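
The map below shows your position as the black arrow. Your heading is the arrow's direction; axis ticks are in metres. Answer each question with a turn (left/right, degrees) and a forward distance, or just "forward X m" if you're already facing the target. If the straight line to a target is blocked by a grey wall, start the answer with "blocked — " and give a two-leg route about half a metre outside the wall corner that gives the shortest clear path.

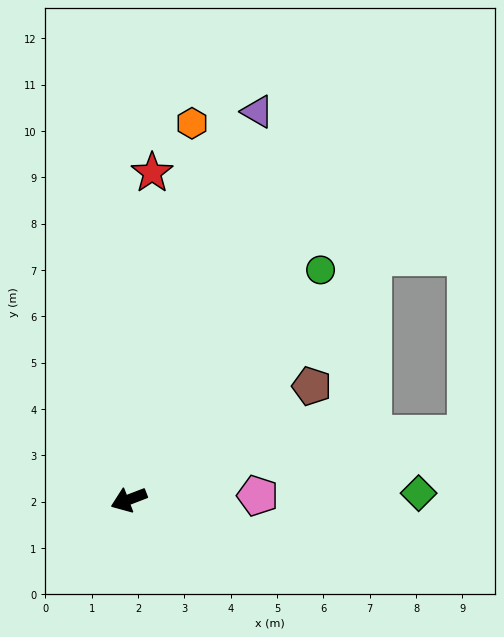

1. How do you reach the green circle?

turn right 151°, forward 6.5 m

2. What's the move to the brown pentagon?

turn right 169°, forward 4.6 m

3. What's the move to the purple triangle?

turn right 129°, forward 8.8 m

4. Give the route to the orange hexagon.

turn right 121°, forward 8.2 m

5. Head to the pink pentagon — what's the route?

turn left 161°, forward 2.8 m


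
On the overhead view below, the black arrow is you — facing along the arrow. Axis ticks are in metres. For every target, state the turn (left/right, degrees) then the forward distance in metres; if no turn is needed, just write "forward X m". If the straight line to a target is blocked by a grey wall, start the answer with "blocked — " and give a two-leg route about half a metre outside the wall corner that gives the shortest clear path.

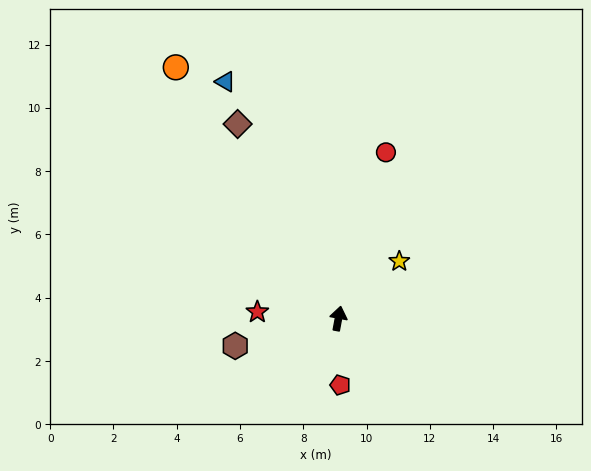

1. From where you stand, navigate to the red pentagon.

turn right 168°, forward 2.1 m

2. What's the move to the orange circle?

turn left 43°, forward 9.5 m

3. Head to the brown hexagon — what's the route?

turn left 115°, forward 3.4 m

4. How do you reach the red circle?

turn right 5°, forward 5.5 m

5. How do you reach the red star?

turn left 96°, forward 2.6 m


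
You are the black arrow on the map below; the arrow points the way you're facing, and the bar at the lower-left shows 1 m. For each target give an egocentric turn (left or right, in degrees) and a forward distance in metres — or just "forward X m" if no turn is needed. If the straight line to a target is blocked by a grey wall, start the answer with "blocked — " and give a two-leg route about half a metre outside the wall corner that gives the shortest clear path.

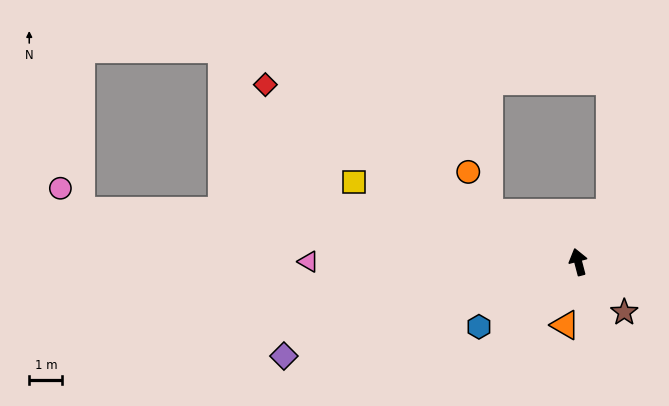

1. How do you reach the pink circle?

blocked — turn left 70°, forward 15.0 m, then turn right 43°, forward 0.9 m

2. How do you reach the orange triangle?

turn left 154°, forward 1.9 m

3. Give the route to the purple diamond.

turn left 93°, forward 9.3 m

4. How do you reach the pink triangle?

turn left 75°, forward 8.1 m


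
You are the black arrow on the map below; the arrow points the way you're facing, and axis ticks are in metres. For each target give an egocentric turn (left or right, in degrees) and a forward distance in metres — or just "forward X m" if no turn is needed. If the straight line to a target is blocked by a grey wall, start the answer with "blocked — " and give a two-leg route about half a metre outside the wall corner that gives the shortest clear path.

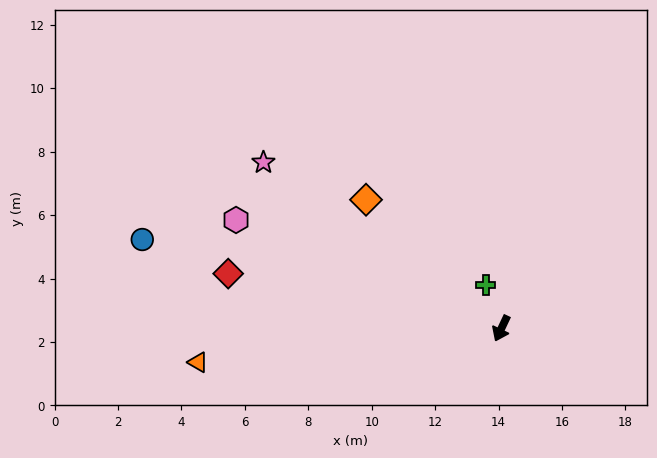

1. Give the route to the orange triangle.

turn right 58°, forward 9.6 m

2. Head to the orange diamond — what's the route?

turn right 108°, forward 5.9 m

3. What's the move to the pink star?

turn right 100°, forward 9.2 m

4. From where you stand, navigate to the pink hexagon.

turn right 87°, forward 9.0 m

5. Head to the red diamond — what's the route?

turn right 76°, forward 8.8 m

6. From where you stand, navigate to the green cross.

turn right 135°, forward 1.5 m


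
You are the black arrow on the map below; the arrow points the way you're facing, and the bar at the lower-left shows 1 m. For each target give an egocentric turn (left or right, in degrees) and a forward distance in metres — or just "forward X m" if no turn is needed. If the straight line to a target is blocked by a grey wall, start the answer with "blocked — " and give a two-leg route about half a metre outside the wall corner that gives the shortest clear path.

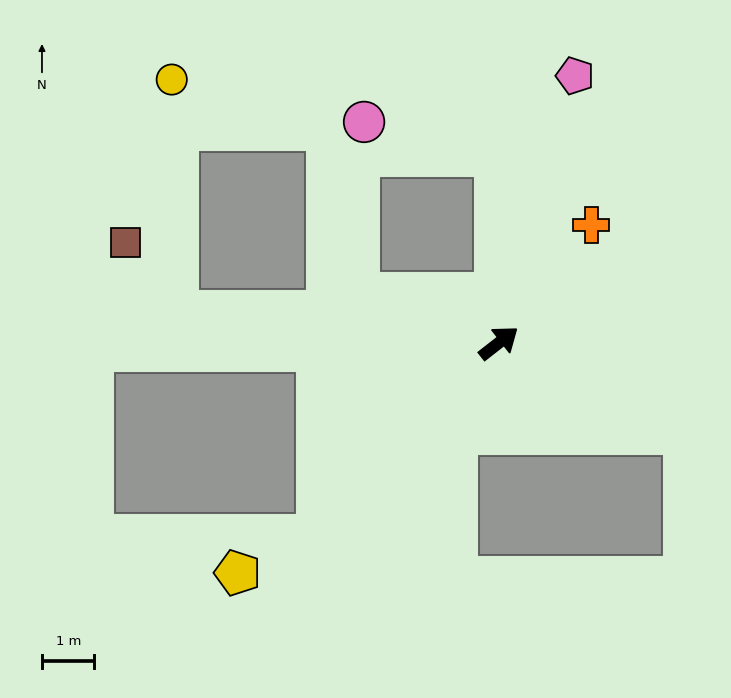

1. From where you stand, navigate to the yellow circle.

blocked — turn left 137°, forward 6.2 m, then turn right 84°, forward 4.4 m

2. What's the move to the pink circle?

blocked — turn left 53°, forward 3.6 m, then turn left 75°, forward 2.6 m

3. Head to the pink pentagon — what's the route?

turn left 36°, forward 5.3 m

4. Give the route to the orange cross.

turn left 14°, forward 2.9 m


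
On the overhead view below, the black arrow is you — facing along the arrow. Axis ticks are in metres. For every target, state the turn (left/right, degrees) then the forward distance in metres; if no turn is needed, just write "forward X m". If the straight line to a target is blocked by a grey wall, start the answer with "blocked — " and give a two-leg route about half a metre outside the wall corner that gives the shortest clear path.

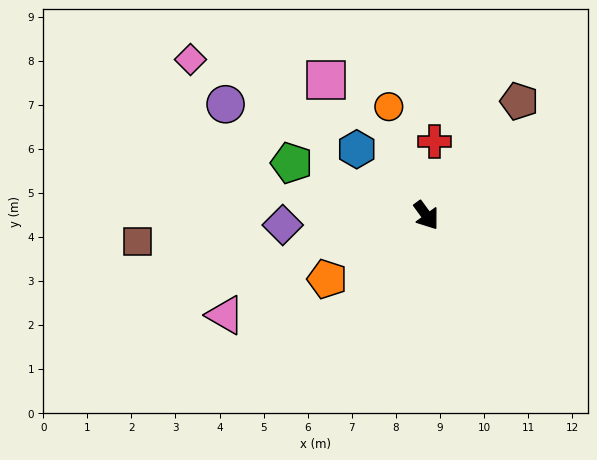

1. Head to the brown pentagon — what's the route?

turn left 105°, forward 3.3 m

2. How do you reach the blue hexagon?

turn right 170°, forward 2.2 m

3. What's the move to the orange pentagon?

turn right 93°, forward 2.7 m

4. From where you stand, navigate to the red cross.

turn left 137°, forward 1.7 m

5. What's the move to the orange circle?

turn left 163°, forward 2.6 m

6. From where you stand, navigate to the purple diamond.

turn right 122°, forward 3.3 m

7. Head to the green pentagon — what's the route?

turn right 147°, forward 3.3 m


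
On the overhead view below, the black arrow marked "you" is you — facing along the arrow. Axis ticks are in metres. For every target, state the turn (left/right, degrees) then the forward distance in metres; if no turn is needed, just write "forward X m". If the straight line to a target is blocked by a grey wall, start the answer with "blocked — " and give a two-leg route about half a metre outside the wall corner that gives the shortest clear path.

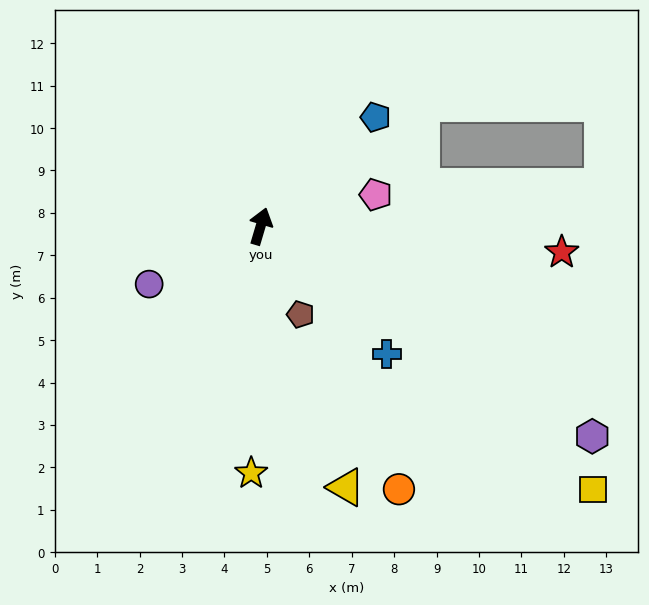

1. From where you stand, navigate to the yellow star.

turn right 166°, forward 5.8 m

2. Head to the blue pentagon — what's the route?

turn right 30°, forward 3.7 m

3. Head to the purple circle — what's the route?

turn left 134°, forward 3.0 m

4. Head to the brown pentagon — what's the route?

turn right 139°, forward 2.3 m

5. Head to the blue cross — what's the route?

turn right 119°, forward 4.2 m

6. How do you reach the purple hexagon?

turn right 106°, forward 9.3 m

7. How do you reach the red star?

turn right 78°, forward 7.1 m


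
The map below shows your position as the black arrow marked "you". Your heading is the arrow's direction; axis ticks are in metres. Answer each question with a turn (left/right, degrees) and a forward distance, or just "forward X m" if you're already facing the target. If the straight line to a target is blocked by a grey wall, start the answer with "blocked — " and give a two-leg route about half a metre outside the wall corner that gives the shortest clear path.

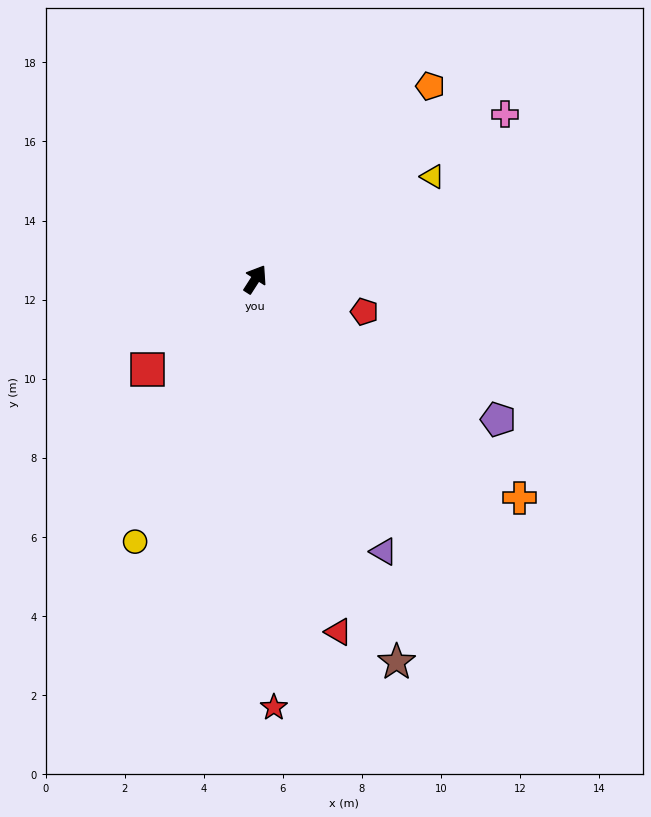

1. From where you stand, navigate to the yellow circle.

turn right 172°, forward 7.3 m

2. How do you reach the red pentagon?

turn right 74°, forward 2.9 m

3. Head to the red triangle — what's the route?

turn right 134°, forward 9.2 m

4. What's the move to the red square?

turn left 163°, forward 3.5 m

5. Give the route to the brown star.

turn right 127°, forward 10.3 m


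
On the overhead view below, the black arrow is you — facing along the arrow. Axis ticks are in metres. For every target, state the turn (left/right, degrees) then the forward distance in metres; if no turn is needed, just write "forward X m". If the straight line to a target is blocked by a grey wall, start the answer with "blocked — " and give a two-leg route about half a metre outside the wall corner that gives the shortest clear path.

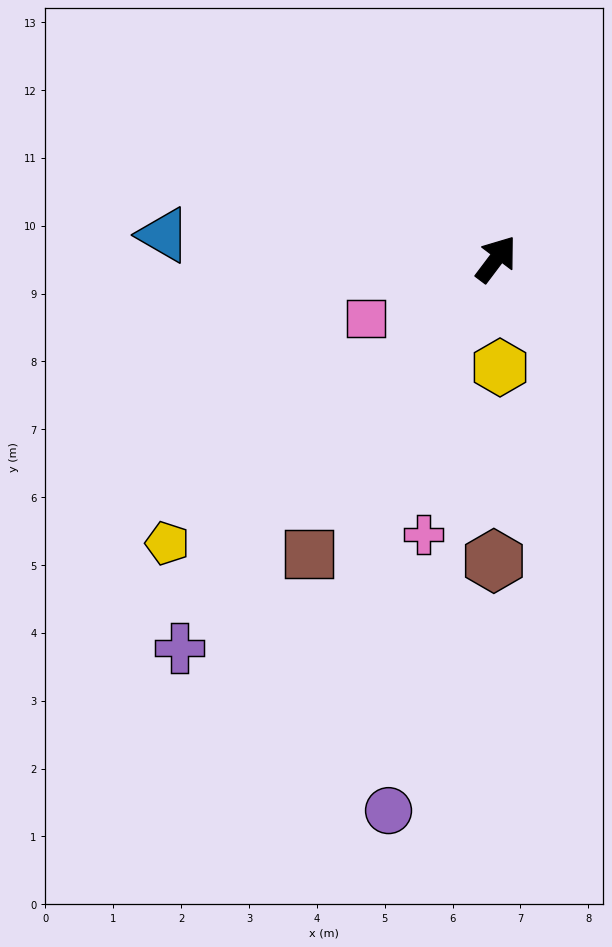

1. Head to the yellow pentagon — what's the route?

turn left 168°, forward 6.4 m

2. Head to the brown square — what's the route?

turn right 175°, forward 5.2 m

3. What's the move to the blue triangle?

turn left 123°, forward 4.9 m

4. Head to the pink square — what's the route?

turn left 152°, forward 2.1 m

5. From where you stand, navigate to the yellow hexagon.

turn right 141°, forward 1.6 m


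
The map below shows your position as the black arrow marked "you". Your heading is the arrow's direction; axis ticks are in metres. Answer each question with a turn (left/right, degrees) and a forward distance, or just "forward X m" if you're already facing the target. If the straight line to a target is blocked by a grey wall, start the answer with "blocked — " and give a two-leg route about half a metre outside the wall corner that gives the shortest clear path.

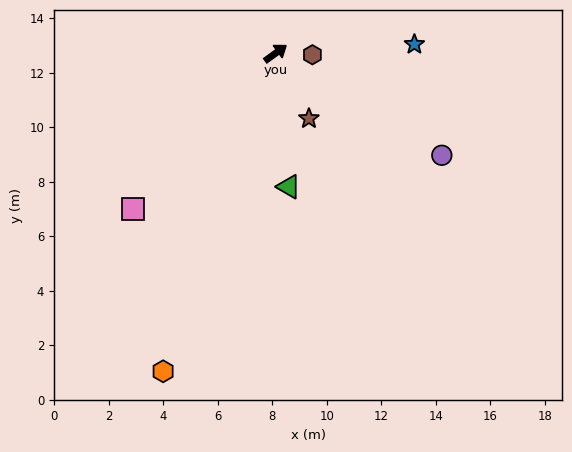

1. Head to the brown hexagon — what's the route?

turn right 39°, forward 1.4 m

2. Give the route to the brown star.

turn right 99°, forward 2.7 m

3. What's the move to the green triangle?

turn right 120°, forward 4.9 m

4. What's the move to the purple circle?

turn right 68°, forward 7.2 m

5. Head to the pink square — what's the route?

turn right 169°, forward 7.7 m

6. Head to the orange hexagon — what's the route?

turn right 146°, forward 12.4 m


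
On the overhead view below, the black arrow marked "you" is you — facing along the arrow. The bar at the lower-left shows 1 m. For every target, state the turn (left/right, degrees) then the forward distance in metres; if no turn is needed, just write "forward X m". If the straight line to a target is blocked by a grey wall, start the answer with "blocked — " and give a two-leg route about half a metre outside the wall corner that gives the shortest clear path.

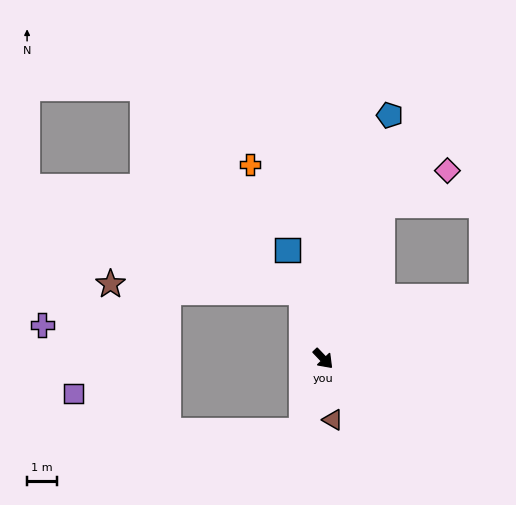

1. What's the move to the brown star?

blocked — turn left 155°, forward 2.3 m, then turn left 69°, forward 6.3 m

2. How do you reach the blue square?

turn left 155°, forward 3.8 m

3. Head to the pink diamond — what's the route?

blocked — turn left 115°, forward 5.4 m, then turn right 40°, forward 2.4 m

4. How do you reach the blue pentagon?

turn left 121°, forward 8.4 m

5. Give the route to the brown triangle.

turn right 35°, forward 2.0 m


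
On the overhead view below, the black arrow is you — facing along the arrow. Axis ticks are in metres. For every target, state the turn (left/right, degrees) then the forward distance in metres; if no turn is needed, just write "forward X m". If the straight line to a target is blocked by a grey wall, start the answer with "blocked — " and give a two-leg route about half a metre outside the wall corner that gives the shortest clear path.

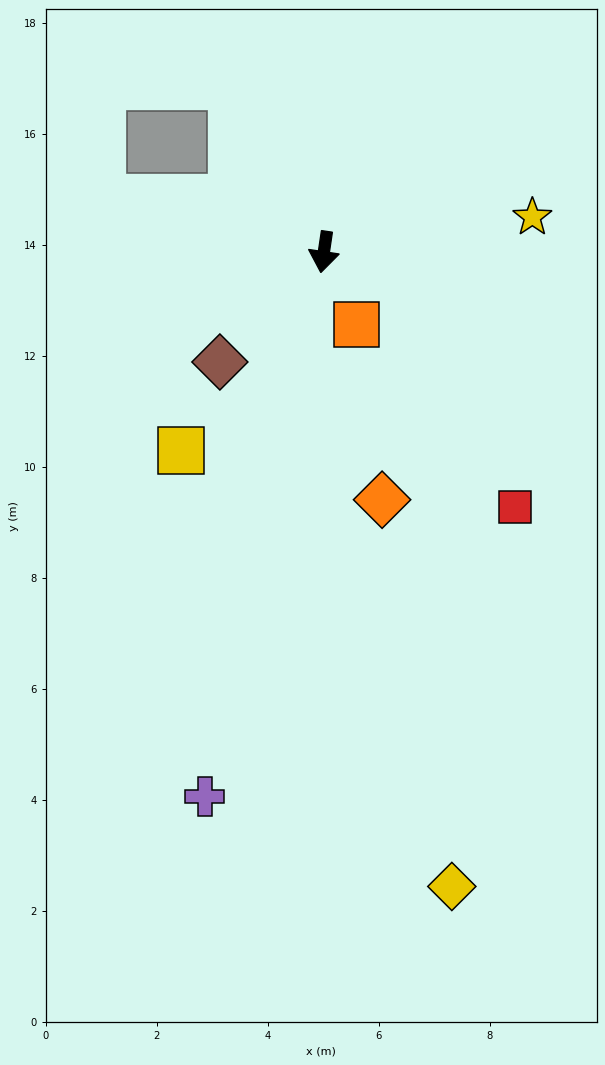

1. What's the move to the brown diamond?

turn right 35°, forward 2.7 m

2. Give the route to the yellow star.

turn left 108°, forward 3.8 m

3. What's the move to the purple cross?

turn right 4°, forward 10.0 m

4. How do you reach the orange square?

turn left 32°, forward 1.4 m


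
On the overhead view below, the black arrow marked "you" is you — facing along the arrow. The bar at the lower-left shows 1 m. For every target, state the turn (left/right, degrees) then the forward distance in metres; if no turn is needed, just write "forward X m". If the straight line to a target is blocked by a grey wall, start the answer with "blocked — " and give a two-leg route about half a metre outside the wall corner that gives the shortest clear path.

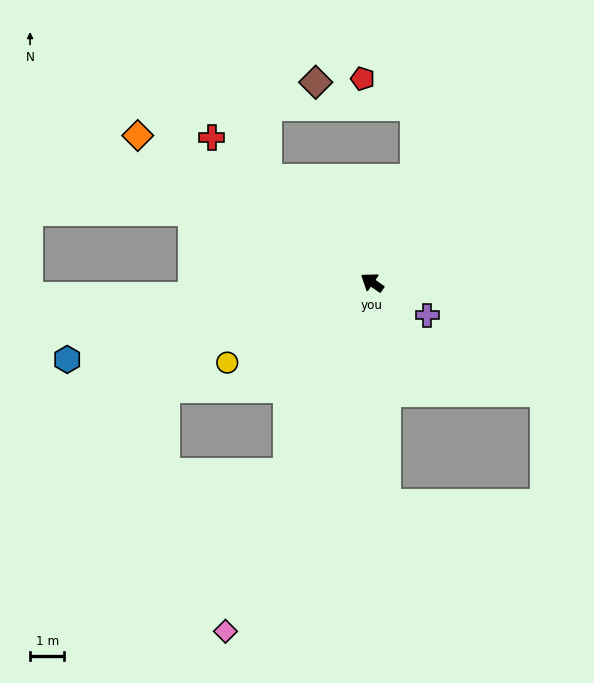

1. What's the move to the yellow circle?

turn left 64°, forward 4.8 m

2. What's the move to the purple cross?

turn right 176°, forward 1.9 m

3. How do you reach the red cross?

turn right 7°, forward 6.3 m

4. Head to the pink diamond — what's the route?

turn left 102°, forward 11.1 m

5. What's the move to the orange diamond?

turn left 3°, forward 8.1 m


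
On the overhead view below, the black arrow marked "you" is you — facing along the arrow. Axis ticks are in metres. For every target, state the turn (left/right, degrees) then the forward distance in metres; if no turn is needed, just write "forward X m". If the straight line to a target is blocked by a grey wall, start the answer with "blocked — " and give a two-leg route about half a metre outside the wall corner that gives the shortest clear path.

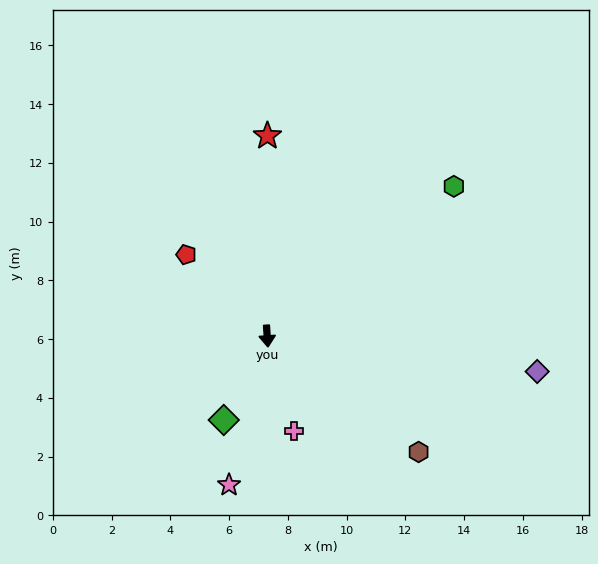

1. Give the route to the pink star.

turn right 18°, forward 5.2 m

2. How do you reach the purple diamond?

turn left 79°, forward 9.3 m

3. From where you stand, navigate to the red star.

turn left 176°, forward 6.8 m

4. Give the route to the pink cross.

turn left 12°, forward 3.4 m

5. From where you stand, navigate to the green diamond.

turn right 31°, forward 3.2 m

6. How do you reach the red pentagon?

turn right 139°, forward 3.9 m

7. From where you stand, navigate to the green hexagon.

turn left 125°, forward 8.1 m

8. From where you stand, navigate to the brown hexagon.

turn left 49°, forward 6.5 m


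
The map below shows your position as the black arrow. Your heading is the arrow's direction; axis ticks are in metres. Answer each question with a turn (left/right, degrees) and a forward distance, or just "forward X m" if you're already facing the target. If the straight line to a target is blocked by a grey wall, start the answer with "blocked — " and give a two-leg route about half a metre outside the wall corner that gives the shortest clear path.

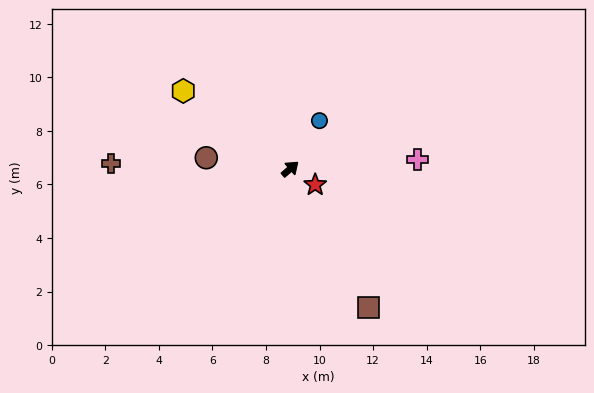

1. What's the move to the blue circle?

turn left 18°, forward 2.1 m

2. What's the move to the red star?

turn right 74°, forward 1.1 m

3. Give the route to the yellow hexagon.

turn left 103°, forward 4.9 m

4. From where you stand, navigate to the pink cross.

turn right 37°, forward 4.8 m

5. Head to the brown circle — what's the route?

turn left 131°, forward 3.2 m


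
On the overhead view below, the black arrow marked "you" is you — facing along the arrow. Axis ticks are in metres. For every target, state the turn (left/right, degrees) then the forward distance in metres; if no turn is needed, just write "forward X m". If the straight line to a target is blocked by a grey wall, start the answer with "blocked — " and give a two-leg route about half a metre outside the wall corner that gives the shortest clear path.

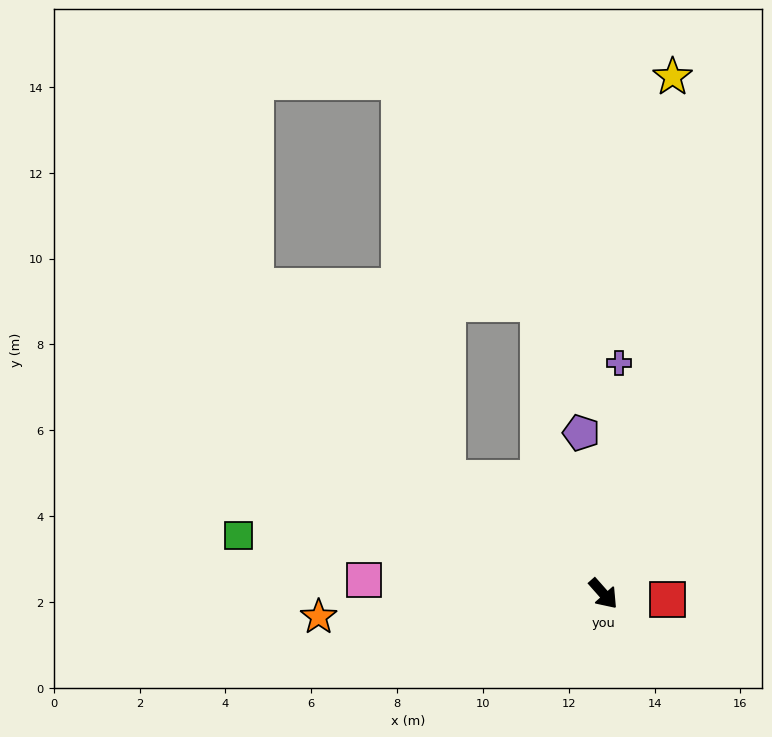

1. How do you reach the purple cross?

turn left 135°, forward 5.4 m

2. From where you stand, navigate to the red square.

turn left 44°, forward 1.5 m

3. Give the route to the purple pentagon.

turn left 146°, forward 3.8 m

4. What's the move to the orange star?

turn right 127°, forward 6.7 m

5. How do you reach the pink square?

turn right 135°, forward 5.6 m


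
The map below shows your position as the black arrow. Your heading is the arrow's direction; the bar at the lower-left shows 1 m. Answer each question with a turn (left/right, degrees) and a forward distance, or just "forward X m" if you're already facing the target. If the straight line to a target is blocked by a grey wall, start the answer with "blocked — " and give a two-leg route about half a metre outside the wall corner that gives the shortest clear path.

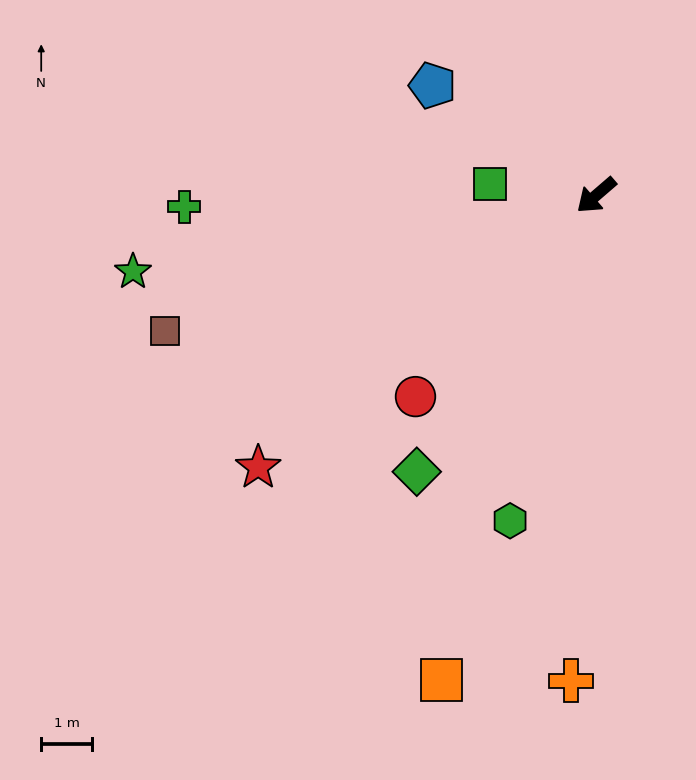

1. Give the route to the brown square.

turn right 23°, forward 8.9 m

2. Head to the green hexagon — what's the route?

turn left 34°, forward 6.6 m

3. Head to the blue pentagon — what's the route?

turn right 75°, forward 3.9 m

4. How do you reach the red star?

forward 8.5 m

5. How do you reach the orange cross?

turn left 46°, forward 9.6 m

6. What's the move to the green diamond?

turn left 16°, forward 6.5 m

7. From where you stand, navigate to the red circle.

turn left 7°, forward 5.3 m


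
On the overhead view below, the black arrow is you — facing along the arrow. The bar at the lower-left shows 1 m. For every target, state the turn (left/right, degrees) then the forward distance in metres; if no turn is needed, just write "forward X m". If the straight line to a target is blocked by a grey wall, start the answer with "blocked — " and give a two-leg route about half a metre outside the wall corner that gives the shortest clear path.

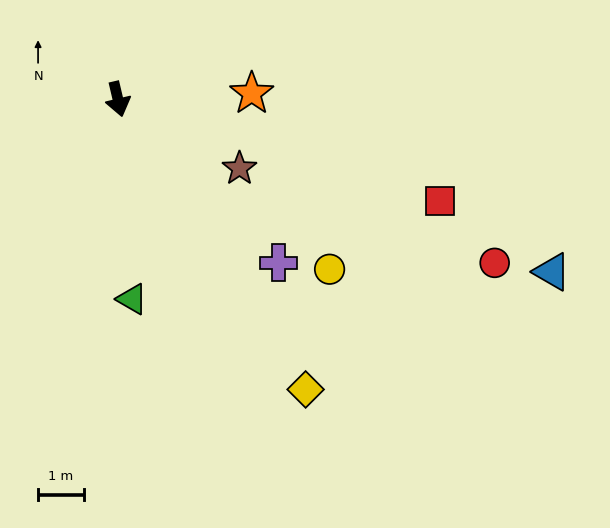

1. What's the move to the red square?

turn left 59°, forward 7.3 m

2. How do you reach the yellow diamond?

turn left 20°, forward 7.5 m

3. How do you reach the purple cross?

turn left 31°, forward 5.0 m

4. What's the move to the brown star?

turn left 47°, forward 3.0 m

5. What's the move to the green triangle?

turn right 9°, forward 4.3 m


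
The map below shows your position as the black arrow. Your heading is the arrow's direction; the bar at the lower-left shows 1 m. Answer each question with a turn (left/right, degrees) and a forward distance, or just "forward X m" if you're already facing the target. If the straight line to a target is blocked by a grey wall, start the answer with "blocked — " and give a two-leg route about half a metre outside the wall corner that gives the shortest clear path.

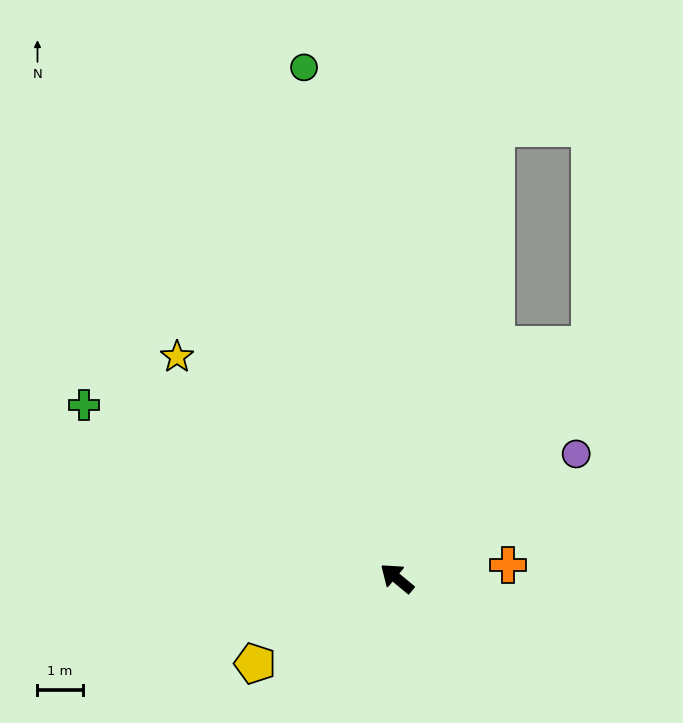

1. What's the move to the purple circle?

turn right 106°, forward 4.8 m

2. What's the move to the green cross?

turn left 11°, forward 7.9 m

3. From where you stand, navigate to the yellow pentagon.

turn left 71°, forward 3.7 m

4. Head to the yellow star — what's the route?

turn right 5°, forward 6.9 m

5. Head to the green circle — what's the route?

turn right 40°, forward 11.5 m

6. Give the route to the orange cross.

turn right 134°, forward 2.5 m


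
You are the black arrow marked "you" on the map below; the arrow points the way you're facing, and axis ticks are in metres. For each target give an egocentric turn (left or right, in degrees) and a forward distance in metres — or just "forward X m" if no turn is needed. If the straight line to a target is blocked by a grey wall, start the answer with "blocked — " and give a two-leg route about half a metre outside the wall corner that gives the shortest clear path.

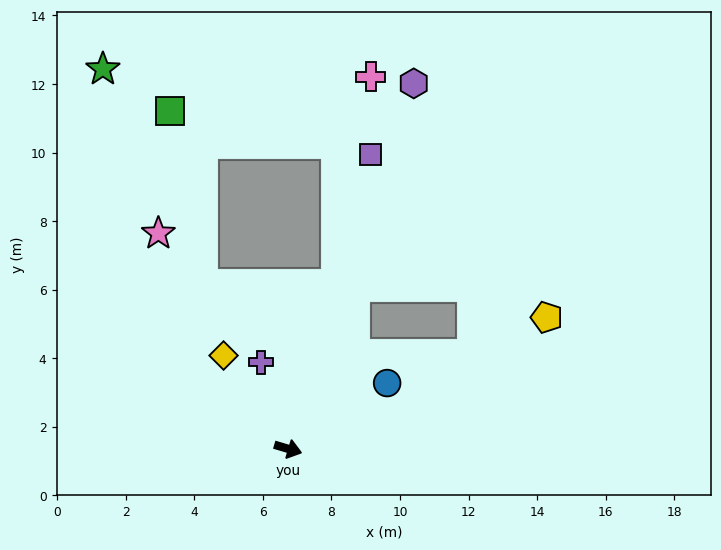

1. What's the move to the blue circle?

turn left 50°, forward 3.5 m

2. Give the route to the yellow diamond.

turn left 141°, forward 3.3 m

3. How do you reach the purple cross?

turn left 124°, forward 2.6 m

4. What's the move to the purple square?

turn left 91°, forward 8.9 m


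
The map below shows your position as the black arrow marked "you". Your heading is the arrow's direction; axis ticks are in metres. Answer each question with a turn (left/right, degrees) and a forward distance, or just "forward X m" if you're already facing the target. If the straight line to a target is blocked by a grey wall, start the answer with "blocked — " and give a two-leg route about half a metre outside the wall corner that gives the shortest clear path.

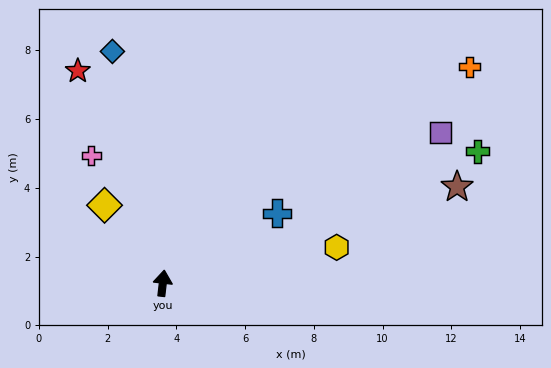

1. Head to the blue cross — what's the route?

turn right 52°, forward 3.9 m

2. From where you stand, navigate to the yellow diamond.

turn left 43°, forward 2.8 m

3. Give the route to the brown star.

turn right 65°, forward 9.0 m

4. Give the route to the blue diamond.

turn left 19°, forward 6.9 m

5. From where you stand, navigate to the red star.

turn left 28°, forward 6.7 m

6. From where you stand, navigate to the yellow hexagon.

turn right 72°, forward 5.2 m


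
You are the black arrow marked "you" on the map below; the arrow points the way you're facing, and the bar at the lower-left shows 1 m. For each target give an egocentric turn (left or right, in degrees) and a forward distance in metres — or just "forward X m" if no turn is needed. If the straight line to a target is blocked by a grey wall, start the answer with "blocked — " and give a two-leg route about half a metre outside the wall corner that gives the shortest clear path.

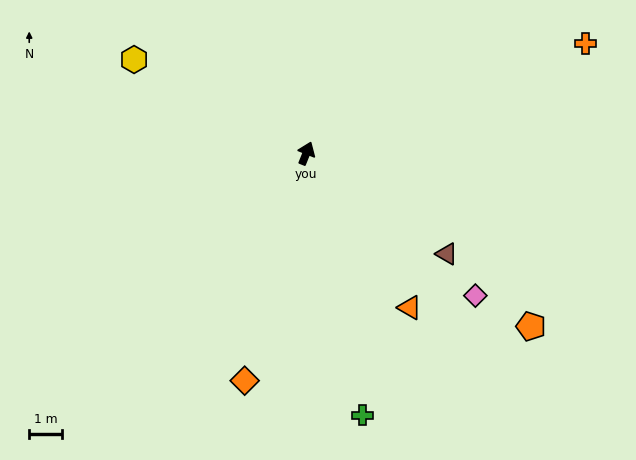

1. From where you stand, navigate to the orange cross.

turn right 47°, forward 9.3 m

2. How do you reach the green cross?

turn right 146°, forward 8.3 m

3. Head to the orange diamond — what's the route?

turn right 173°, forward 7.3 m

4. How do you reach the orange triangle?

turn right 124°, forward 5.7 m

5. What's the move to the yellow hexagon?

turn left 83°, forward 6.1 m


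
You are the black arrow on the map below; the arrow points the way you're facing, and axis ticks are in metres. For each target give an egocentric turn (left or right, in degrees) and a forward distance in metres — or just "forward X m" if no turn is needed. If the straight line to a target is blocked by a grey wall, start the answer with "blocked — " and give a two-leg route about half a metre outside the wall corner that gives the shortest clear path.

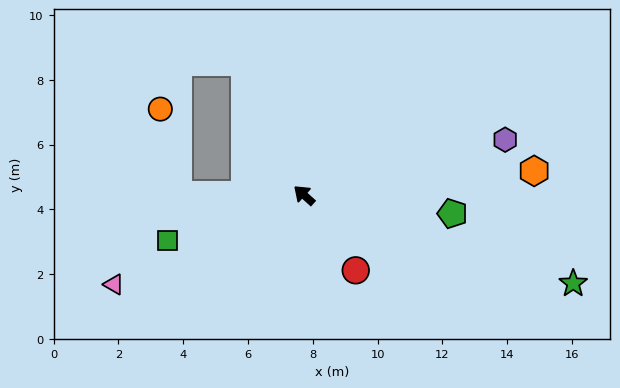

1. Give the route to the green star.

turn right 156°, forward 8.7 m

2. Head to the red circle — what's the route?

turn left 167°, forward 2.8 m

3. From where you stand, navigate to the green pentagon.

turn right 145°, forward 4.6 m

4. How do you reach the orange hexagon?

turn right 132°, forward 7.1 m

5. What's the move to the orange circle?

blocked — turn left 42°, forward 3.9 m, then turn right 78°, forward 2.7 m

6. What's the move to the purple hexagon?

turn right 123°, forward 6.4 m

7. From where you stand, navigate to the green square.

turn left 60°, forward 4.4 m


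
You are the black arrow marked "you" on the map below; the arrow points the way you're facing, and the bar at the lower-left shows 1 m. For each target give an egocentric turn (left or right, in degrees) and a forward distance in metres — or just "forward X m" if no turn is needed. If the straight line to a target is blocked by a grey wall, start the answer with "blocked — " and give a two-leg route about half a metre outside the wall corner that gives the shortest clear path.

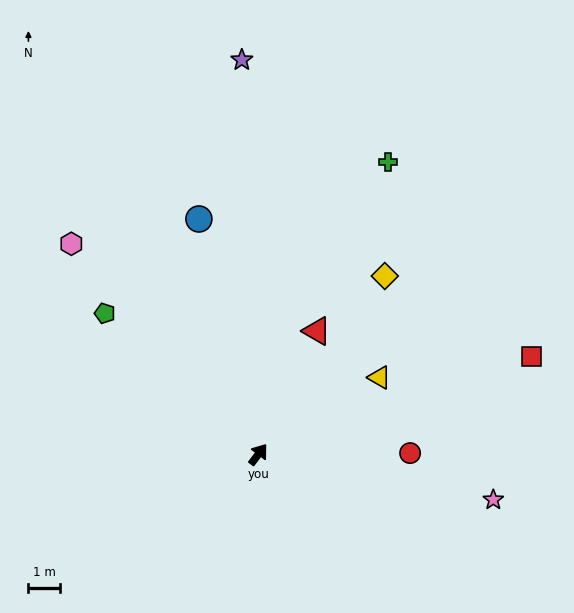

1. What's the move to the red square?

turn right 33°, forward 9.2 m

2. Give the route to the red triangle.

turn left 12°, forward 4.3 m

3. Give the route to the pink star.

turn right 64°, forward 7.6 m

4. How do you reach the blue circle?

turn left 51°, forward 7.7 m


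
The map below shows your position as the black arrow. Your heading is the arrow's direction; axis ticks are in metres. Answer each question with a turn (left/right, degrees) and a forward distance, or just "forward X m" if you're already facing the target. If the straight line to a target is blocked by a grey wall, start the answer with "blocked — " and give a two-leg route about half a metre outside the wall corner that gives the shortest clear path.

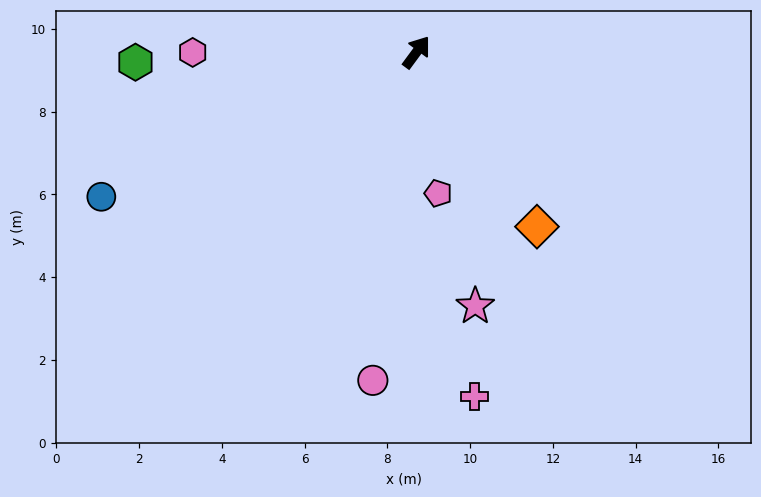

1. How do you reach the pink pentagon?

turn right 135°, forward 3.5 m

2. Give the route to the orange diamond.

turn right 109°, forward 5.1 m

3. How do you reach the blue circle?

turn left 151°, forward 8.4 m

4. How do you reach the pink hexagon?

turn left 127°, forward 5.4 m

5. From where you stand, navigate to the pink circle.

turn right 151°, forward 8.0 m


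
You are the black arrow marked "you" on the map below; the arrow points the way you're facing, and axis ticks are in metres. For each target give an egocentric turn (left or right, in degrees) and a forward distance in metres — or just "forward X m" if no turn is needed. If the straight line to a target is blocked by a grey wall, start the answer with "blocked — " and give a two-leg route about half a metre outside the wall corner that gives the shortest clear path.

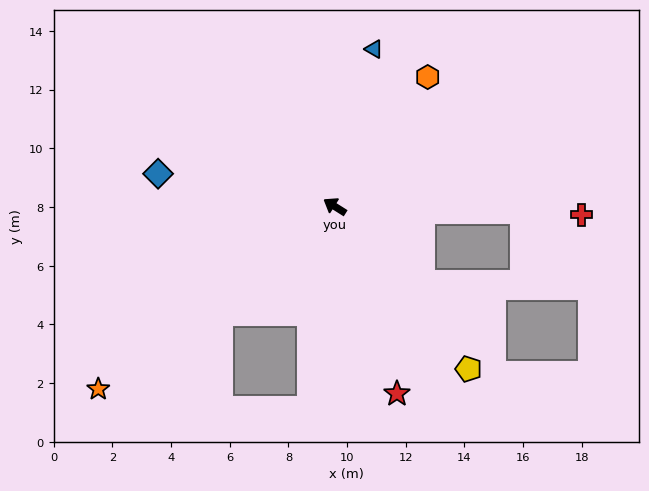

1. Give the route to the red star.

turn left 141°, forward 6.7 m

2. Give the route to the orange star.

turn left 70°, forward 10.2 m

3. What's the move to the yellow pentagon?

turn left 162°, forward 7.2 m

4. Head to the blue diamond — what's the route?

turn left 22°, forward 6.1 m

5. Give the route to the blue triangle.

turn right 72°, forward 5.5 m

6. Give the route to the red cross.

turn right 150°, forward 8.4 m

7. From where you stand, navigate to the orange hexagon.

turn right 93°, forward 5.4 m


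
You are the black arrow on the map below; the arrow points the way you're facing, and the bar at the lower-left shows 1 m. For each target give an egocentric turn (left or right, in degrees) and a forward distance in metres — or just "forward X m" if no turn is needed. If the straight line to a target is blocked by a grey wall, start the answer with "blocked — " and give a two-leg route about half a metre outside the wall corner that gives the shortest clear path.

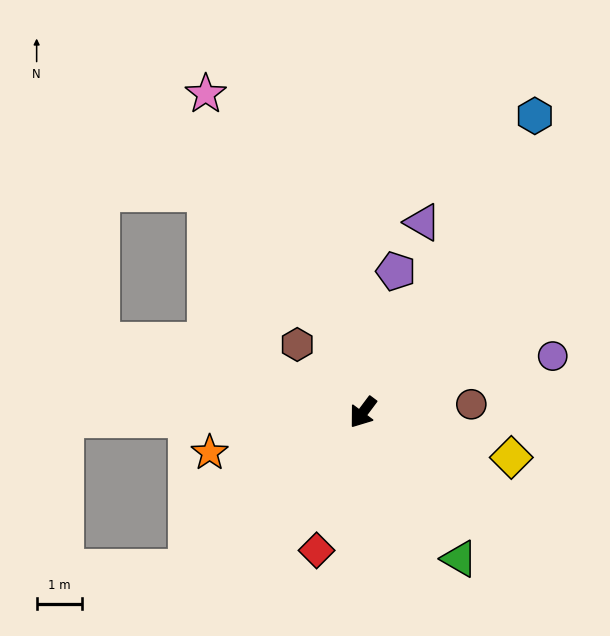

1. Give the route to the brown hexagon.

turn right 99°, forward 2.1 m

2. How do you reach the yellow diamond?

turn left 110°, forward 3.4 m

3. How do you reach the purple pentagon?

turn right 156°, forward 3.2 m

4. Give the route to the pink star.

turn right 117°, forward 7.8 m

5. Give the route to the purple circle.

turn left 143°, forward 4.4 m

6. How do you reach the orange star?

turn right 38°, forward 3.5 m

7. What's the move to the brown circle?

turn left 131°, forward 2.4 m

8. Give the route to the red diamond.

turn left 18°, forward 3.2 m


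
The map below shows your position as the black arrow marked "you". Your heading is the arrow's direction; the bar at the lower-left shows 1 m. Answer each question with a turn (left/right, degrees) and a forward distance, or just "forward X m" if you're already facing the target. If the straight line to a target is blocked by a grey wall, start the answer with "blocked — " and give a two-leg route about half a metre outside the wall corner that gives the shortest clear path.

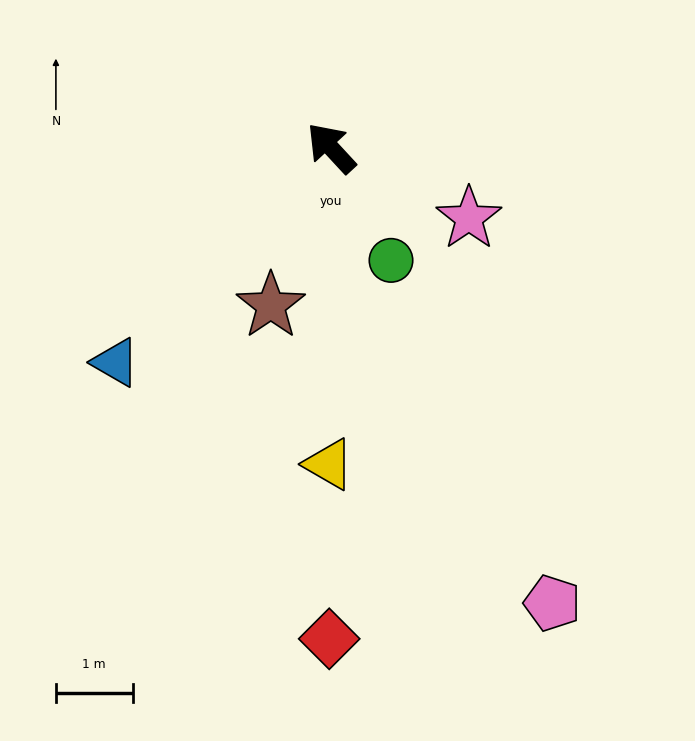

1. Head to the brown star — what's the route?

turn left 116°, forward 2.2 m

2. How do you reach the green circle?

turn left 165°, forward 1.7 m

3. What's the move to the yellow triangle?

turn left 137°, forward 4.1 m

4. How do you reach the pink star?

turn right 160°, forward 2.0 m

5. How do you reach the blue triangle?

turn left 92°, forward 4.0 m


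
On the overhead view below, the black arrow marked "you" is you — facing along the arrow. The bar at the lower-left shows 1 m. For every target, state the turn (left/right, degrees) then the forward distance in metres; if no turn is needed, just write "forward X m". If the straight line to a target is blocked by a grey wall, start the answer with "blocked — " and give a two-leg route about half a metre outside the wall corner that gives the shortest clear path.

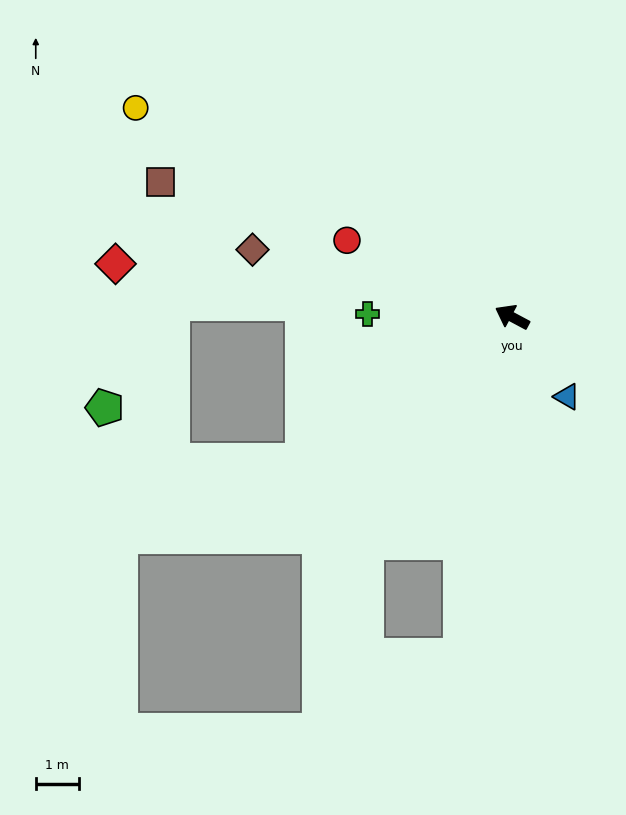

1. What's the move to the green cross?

turn left 27°, forward 3.4 m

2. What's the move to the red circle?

turn left 3°, forward 4.2 m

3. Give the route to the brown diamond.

turn left 14°, forward 6.2 m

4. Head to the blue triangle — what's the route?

turn left 153°, forward 2.2 m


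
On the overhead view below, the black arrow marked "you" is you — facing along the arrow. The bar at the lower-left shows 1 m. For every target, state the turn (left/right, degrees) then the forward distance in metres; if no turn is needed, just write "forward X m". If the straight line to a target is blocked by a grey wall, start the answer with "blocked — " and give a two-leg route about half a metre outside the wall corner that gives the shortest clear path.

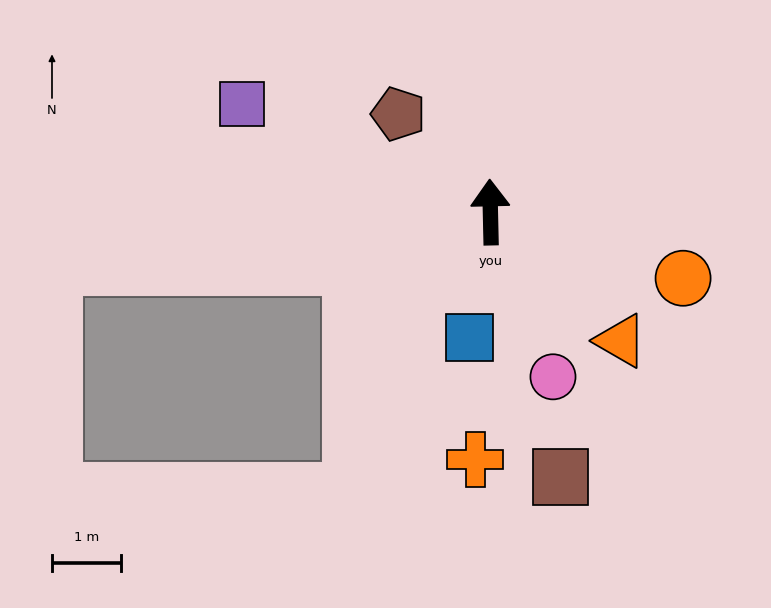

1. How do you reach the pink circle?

turn right 160°, forward 2.5 m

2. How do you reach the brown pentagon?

turn left 42°, forward 1.9 m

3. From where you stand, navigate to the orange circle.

turn right 110°, forward 2.9 m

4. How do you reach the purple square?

turn left 65°, forward 3.9 m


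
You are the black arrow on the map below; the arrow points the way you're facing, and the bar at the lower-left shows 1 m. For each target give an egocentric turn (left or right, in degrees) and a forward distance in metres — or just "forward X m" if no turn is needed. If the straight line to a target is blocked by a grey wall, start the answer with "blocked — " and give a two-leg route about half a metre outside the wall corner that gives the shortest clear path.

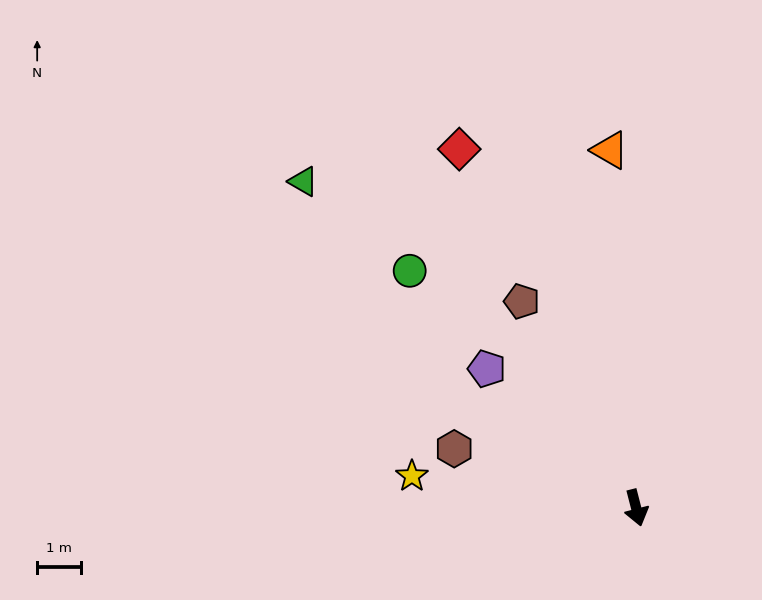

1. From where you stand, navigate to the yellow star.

turn right 112°, forward 5.1 m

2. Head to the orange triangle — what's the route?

turn left 170°, forward 8.1 m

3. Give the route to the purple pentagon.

turn right 147°, forward 4.6 m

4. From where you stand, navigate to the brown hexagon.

turn right 122°, forward 4.3 m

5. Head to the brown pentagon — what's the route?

turn right 165°, forward 5.4 m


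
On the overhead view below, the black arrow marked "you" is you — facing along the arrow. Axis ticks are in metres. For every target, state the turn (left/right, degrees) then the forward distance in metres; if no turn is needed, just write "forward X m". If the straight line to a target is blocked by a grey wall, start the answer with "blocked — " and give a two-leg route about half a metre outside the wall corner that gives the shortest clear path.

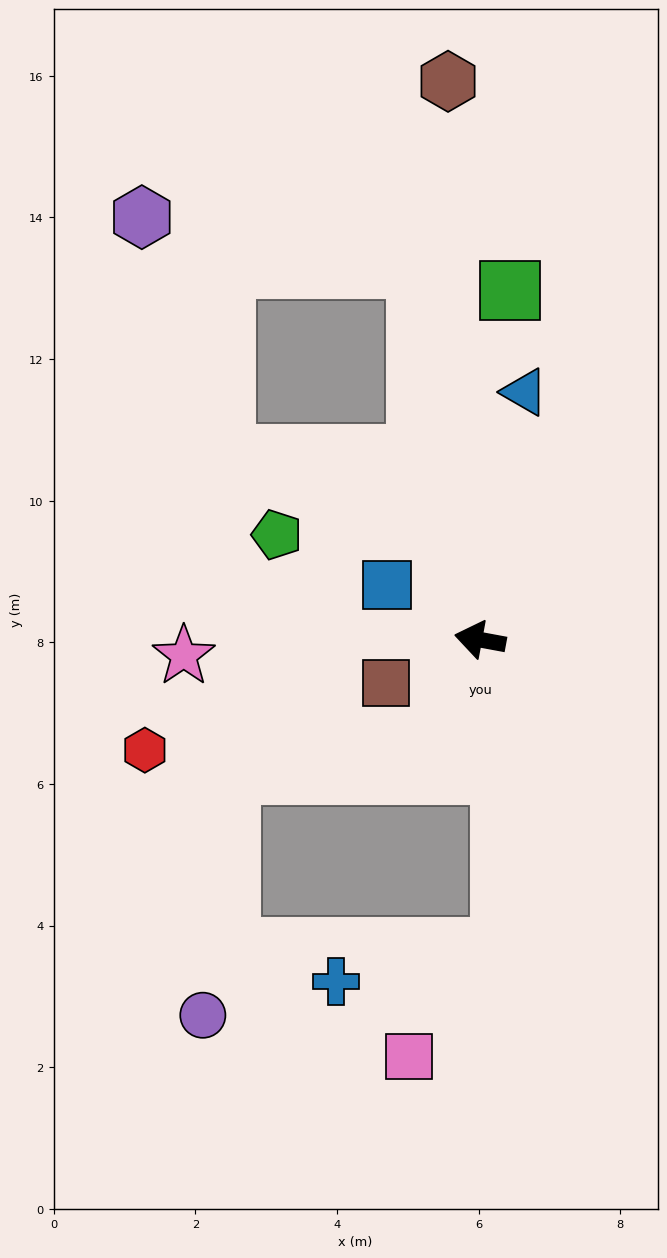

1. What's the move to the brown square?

turn left 35°, forward 1.5 m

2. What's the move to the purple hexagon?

blocked — turn right 70°, forward 5.3 m, then turn left 70°, forward 4.0 m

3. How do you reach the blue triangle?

turn right 90°, forward 3.6 m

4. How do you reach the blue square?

turn right 20°, forward 1.5 m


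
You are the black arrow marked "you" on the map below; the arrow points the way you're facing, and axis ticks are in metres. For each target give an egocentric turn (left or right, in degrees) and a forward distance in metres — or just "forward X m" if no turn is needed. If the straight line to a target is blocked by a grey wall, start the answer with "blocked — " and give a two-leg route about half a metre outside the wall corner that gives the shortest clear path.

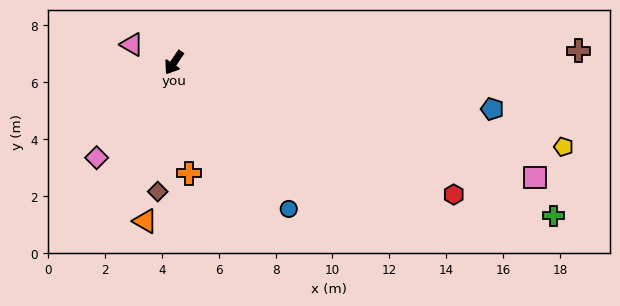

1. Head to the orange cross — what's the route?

turn left 42°, forward 3.9 m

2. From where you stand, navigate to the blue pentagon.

turn left 116°, forward 11.3 m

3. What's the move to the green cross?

turn left 102°, forward 14.4 m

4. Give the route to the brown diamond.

turn left 27°, forward 4.6 m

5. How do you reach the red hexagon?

turn left 99°, forward 10.9 m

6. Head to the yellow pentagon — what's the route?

turn left 112°, forward 14.0 m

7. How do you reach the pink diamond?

turn right 5°, forward 4.3 m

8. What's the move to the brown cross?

turn left 126°, forward 14.2 m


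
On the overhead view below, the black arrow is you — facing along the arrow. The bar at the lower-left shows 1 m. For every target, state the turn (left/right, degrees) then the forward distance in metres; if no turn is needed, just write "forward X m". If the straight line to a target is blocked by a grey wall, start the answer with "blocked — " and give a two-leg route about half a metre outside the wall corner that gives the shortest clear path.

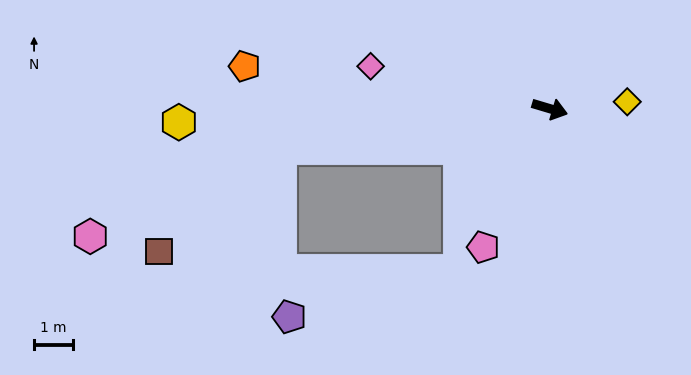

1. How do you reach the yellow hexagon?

turn right 161°, forward 9.6 m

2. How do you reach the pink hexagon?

blocked — turn right 155°, forward 7.1 m, then turn left 16°, forward 5.4 m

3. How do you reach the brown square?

blocked — turn right 155°, forward 7.1 m, then turn left 32°, forward 4.1 m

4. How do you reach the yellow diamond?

turn left 22°, forward 2.0 m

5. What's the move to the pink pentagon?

turn right 99°, forward 4.0 m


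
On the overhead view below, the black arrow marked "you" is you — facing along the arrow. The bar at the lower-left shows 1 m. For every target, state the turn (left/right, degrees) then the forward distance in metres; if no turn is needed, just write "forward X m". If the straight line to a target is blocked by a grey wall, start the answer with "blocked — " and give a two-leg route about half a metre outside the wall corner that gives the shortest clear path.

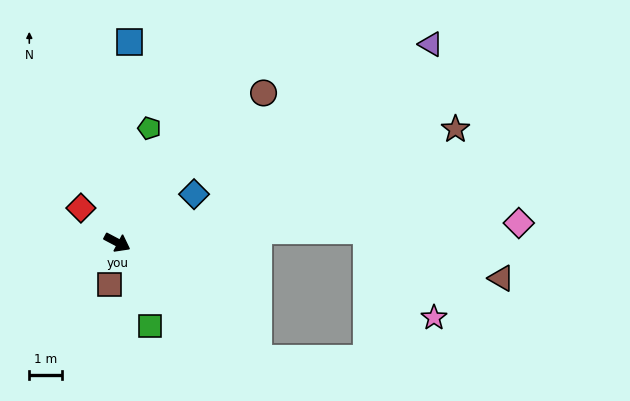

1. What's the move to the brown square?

turn right 73°, forward 1.3 m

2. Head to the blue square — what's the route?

turn left 114°, forward 6.1 m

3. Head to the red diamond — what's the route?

turn left 164°, forward 1.5 m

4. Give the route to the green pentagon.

turn left 102°, forward 3.6 m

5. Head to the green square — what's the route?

turn right 41°, forward 2.7 m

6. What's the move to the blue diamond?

turn left 60°, forward 2.8 m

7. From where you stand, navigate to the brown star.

turn left 46°, forward 10.9 m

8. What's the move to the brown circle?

turn left 73°, forward 6.4 m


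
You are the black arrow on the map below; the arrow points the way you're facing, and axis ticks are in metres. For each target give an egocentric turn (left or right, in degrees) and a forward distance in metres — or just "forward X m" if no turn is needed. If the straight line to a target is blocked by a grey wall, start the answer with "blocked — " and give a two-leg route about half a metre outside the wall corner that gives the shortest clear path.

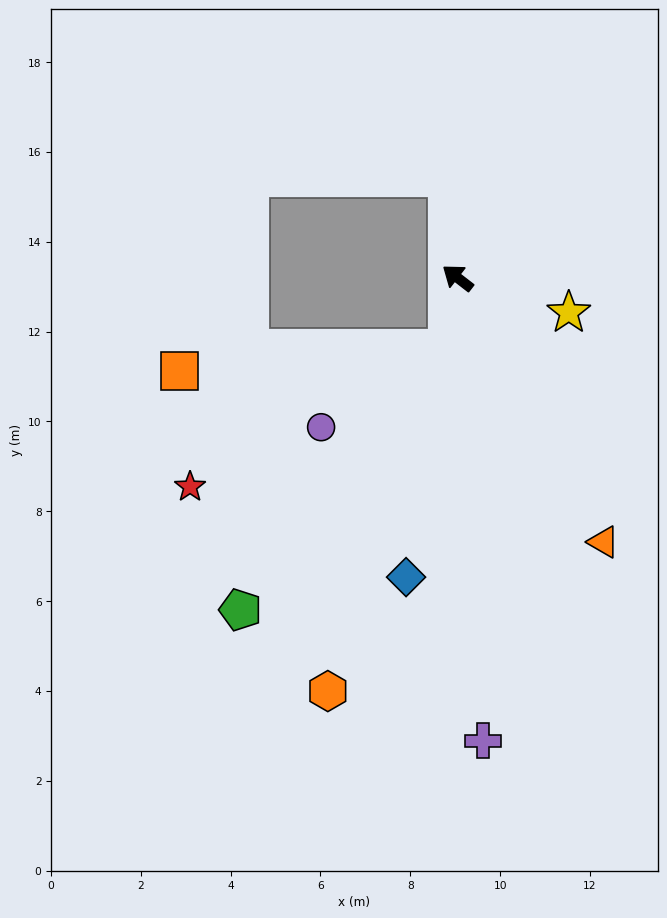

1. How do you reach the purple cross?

turn left 131°, forward 10.3 m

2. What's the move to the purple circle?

blocked — turn left 120°, forward 1.6 m, then turn right 50°, forward 3.3 m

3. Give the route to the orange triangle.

turn left 157°, forward 6.7 m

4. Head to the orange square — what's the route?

blocked — turn left 120°, forward 1.6 m, then turn right 77°, forward 6.0 m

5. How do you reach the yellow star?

turn right 160°, forward 2.6 m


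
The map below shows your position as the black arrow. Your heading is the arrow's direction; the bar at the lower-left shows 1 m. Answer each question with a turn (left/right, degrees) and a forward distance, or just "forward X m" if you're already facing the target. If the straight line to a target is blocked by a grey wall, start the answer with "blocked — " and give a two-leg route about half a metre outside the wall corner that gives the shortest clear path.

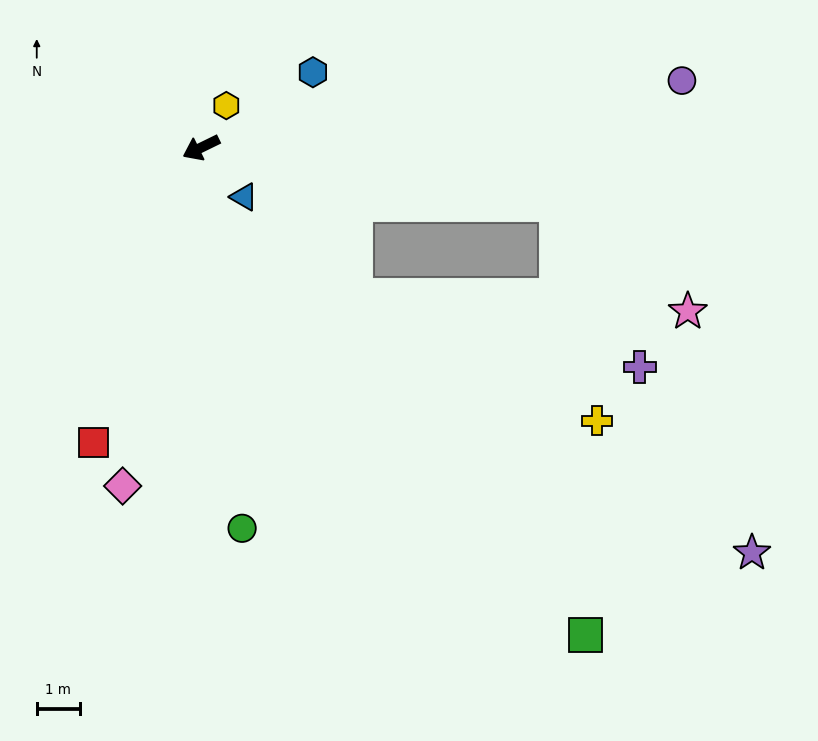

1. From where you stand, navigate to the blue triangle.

turn left 105°, forward 1.5 m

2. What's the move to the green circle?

turn left 70°, forward 8.9 m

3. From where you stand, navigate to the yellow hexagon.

turn right 147°, forward 1.1 m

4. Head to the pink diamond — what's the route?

turn left 51°, forward 8.0 m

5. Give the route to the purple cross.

blocked — turn left 145°, forward 8.3 m, then turn right 54°, forward 4.2 m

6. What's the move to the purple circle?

turn left 162°, forward 11.2 m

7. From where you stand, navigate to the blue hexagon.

turn right 172°, forward 3.1 m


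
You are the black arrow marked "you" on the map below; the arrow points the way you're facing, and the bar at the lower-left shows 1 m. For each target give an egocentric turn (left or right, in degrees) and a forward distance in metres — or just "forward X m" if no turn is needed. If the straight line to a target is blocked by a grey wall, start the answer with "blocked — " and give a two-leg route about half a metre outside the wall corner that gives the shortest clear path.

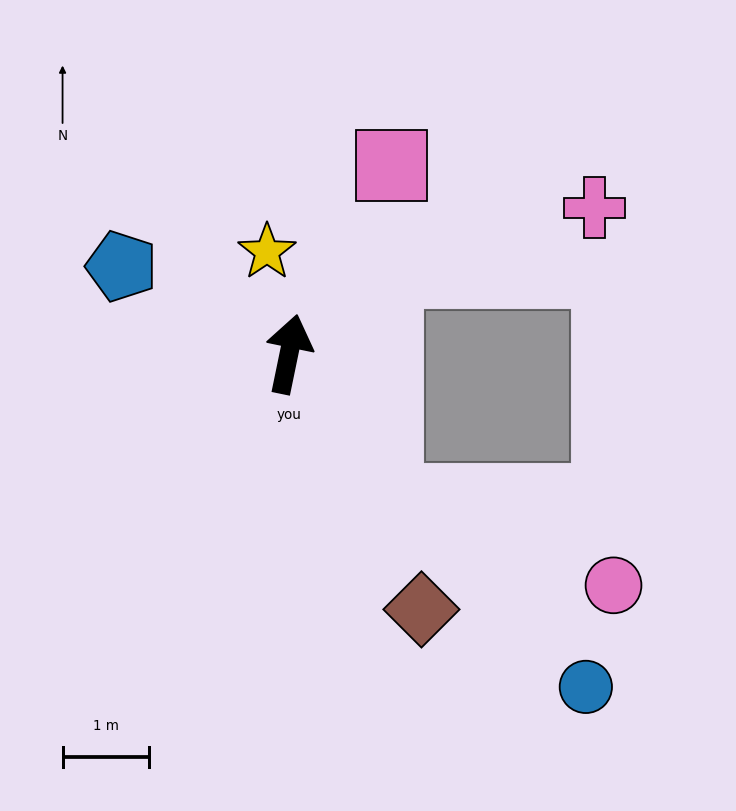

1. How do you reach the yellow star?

turn left 24°, forward 1.2 m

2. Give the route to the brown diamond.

turn right 141°, forward 3.3 m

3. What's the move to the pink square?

turn right 17°, forward 2.5 m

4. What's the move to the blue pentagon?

turn left 74°, forward 2.2 m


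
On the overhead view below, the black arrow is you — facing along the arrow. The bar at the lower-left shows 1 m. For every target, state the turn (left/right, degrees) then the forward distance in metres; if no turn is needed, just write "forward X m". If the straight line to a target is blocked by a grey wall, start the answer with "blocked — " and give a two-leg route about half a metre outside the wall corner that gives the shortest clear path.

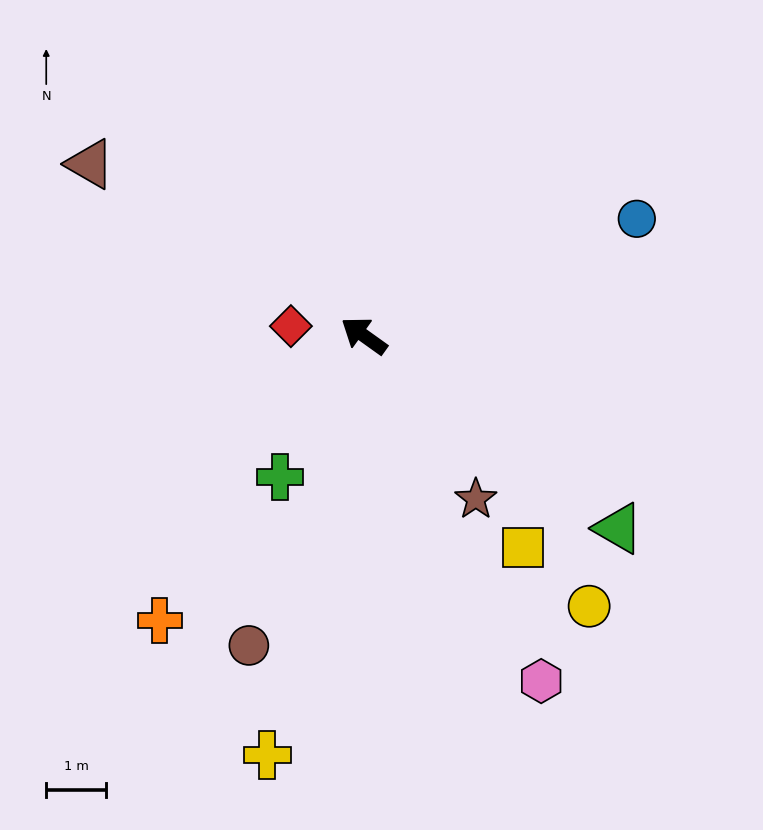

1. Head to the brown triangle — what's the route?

turn left 4°, forward 5.4 m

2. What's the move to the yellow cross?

turn left 113°, forward 7.2 m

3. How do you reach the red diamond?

turn left 28°, forward 1.2 m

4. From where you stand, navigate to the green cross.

turn left 95°, forward 2.7 m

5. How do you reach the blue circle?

turn right 121°, forward 5.0 m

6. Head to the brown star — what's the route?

turn left 160°, forward 3.3 m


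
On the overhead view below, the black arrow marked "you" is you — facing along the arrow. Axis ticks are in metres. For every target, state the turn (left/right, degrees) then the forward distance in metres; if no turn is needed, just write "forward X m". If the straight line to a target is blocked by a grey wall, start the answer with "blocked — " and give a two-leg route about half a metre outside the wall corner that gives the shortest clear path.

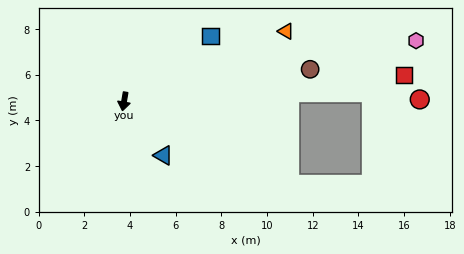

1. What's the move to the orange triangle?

turn left 123°, forward 7.7 m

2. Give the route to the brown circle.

turn left 110°, forward 8.3 m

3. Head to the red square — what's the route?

turn left 105°, forward 12.3 m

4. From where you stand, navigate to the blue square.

turn left 137°, forward 4.8 m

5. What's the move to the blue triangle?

turn left 46°, forward 2.9 m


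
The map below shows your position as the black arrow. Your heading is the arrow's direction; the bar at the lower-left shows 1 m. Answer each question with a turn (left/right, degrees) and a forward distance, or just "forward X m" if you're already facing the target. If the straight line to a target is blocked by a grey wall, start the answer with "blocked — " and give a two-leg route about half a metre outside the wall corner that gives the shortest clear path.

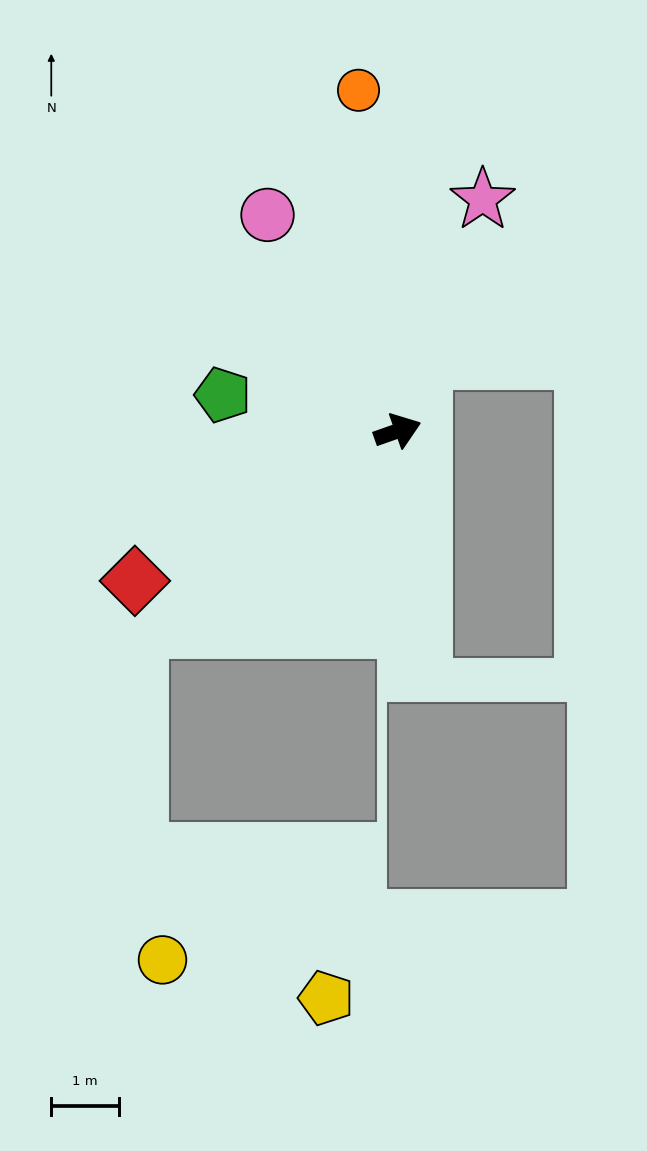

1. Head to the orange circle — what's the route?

turn left 77°, forward 5.1 m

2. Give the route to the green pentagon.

turn left 149°, forward 2.6 m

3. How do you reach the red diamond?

turn right 170°, forward 4.5 m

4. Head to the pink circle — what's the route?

turn left 102°, forward 3.7 m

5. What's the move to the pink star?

turn left 50°, forward 3.6 m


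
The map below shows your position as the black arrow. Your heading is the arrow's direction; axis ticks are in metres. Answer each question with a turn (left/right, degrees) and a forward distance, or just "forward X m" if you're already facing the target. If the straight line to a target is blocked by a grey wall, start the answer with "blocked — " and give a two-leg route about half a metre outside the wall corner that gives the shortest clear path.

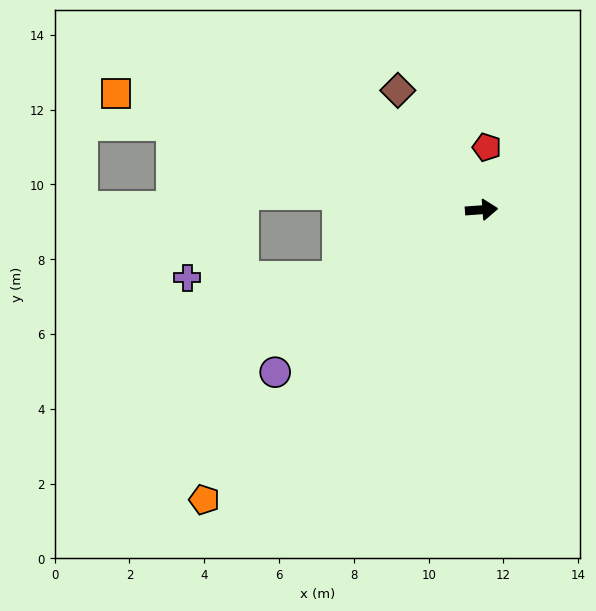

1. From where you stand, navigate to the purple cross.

blocked — turn right 159°, forward 4.3 m, then turn right 25°, forward 4.0 m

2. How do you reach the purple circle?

turn right 146°, forward 7.0 m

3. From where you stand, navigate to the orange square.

turn left 158°, forward 10.3 m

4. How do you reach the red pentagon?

turn left 81°, forward 1.7 m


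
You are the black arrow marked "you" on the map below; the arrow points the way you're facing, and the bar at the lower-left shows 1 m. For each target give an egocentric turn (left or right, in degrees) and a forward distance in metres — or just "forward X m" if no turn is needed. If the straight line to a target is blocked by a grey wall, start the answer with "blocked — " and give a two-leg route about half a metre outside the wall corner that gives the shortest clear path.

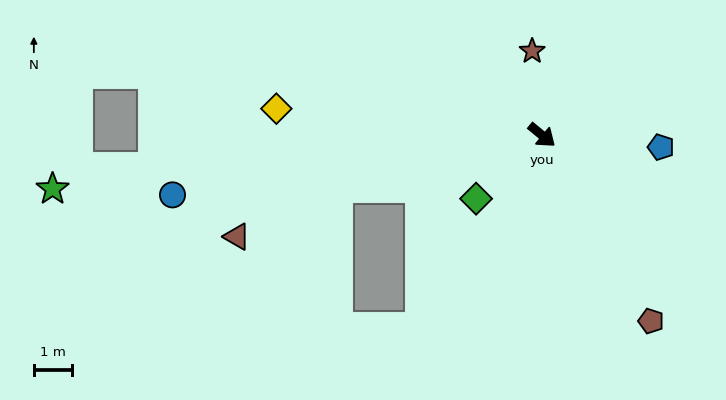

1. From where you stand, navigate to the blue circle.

turn right 131°, forward 9.7 m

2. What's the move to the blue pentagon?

turn left 34°, forward 3.1 m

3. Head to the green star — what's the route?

turn right 134°, forward 12.8 m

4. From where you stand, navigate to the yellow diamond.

turn right 146°, forward 6.9 m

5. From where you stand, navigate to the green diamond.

turn right 97°, forward 2.4 m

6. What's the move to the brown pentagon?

turn right 20°, forward 5.6 m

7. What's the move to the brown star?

turn left 136°, forward 2.2 m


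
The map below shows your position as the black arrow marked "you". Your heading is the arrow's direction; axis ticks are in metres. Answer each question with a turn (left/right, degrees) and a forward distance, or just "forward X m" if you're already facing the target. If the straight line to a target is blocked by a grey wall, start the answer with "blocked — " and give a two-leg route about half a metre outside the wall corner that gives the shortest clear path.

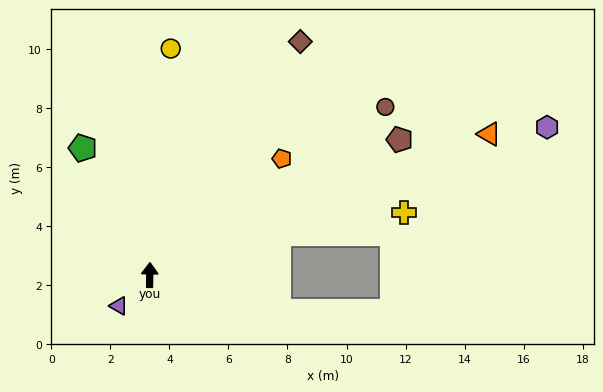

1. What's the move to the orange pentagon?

turn right 48°, forward 6.0 m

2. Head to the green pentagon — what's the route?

turn left 29°, forward 4.9 m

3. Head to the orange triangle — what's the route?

turn right 66°, forward 12.5 m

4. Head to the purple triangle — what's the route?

turn left 136°, forward 1.5 m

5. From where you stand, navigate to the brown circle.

turn right 53°, forward 9.8 m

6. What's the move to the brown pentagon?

turn right 61°, forward 9.6 m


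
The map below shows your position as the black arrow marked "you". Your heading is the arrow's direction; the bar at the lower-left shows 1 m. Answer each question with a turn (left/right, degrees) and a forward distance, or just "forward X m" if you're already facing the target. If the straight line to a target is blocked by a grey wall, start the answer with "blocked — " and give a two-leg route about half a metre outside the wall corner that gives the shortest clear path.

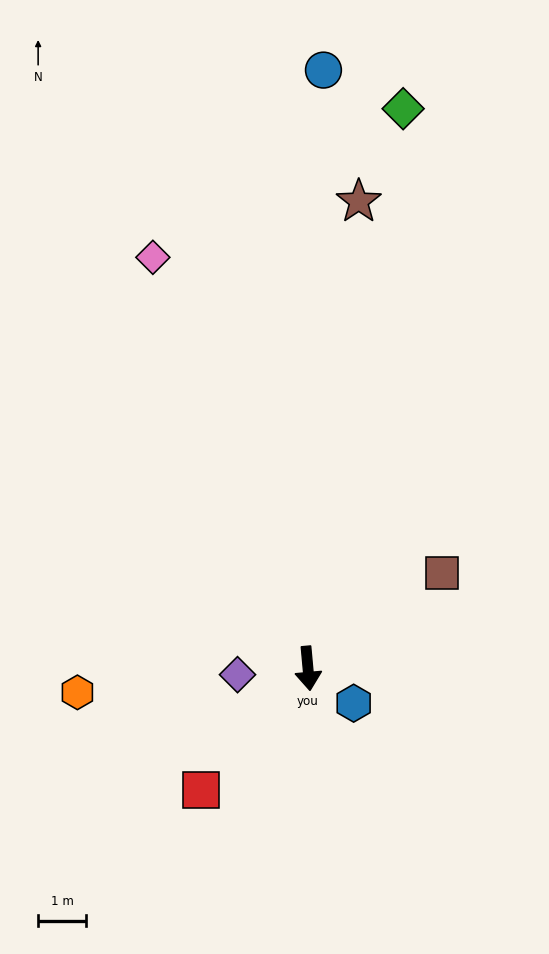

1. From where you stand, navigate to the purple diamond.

turn right 90°, forward 1.5 m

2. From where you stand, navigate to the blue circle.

turn left 173°, forward 12.6 m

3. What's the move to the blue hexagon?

turn left 48°, forward 1.2 m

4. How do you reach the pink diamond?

turn right 165°, forward 9.2 m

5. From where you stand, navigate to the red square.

turn right 47°, forward 3.4 m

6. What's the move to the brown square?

turn left 120°, forward 3.5 m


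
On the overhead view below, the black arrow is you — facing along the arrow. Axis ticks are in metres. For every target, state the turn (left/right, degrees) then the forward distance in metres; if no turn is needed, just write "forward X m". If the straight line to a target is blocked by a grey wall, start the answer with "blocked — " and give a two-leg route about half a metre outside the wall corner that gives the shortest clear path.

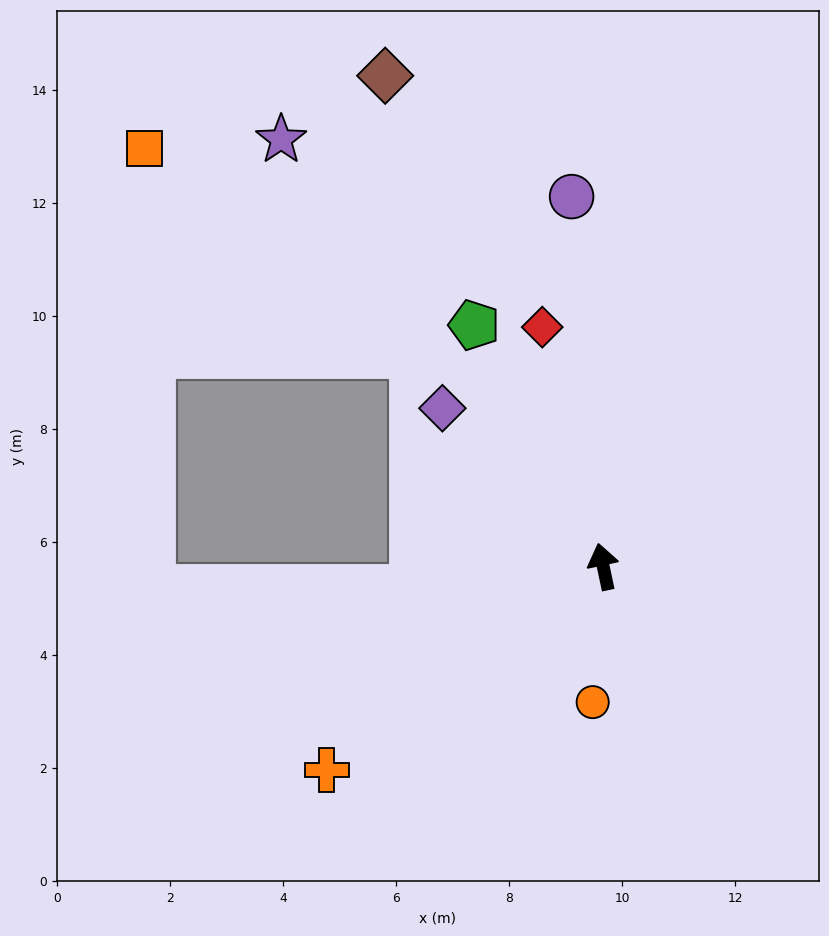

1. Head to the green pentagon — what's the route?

turn left 16°, forward 4.8 m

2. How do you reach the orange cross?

turn left 114°, forward 6.1 m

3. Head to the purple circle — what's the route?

turn right 7°, forward 6.6 m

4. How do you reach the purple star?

turn left 25°, forward 9.5 m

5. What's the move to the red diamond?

turn left 2°, forward 4.4 m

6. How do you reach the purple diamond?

turn left 33°, forward 4.0 m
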